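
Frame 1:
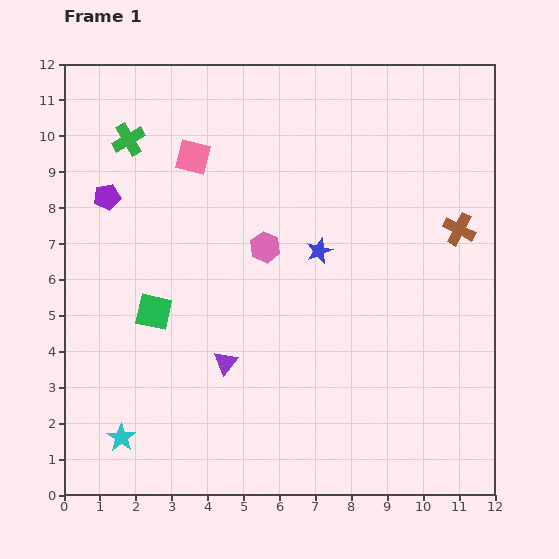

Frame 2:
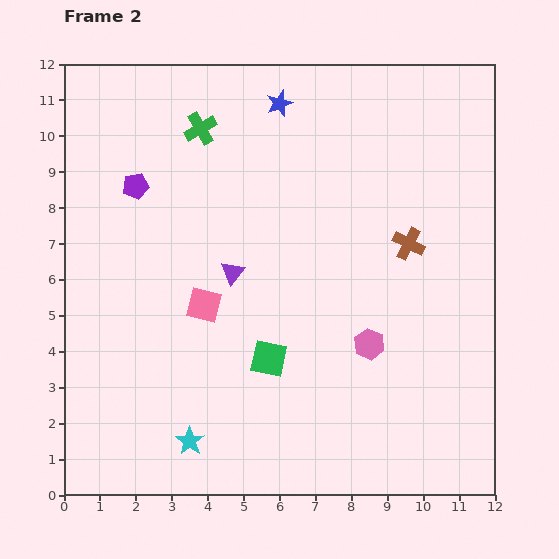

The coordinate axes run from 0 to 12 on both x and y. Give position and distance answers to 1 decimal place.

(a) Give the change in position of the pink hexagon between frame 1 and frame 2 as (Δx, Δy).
(2.9, -2.7)

The pink hexagon was at (5.6, 6.9) in frame 1 and (8.5, 4.2) in frame 2.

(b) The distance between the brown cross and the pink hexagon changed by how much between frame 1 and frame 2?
-2.4

Distance in frame 1: 5.4. Distance in frame 2: 3.0.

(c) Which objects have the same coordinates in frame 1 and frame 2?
none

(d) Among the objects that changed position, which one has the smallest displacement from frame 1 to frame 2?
the purple pentagon

(moved 0.9)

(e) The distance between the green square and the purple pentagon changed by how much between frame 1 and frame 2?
+2.6

Distance in frame 1: 3.5. Distance in frame 2: 6.1.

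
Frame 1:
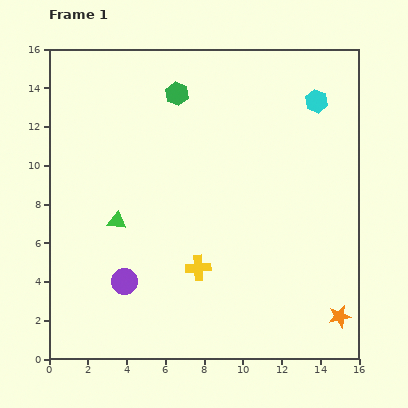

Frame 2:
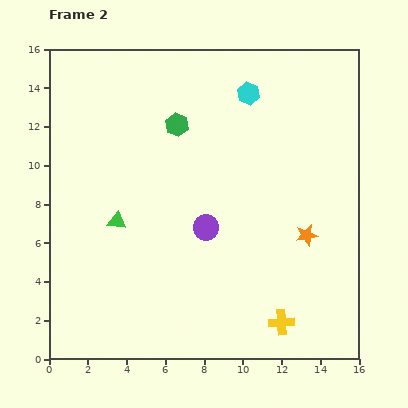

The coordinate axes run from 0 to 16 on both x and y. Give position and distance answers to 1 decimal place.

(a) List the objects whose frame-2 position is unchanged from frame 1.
the green triangle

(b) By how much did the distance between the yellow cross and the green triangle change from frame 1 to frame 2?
+5.2

Distance in frame 1: 4.8. Distance in frame 2: 10.0.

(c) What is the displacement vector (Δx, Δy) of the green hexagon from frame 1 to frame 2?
(0.0, -1.6)

The green hexagon was at (6.6, 13.7) in frame 1 and (6.6, 12.1) in frame 2.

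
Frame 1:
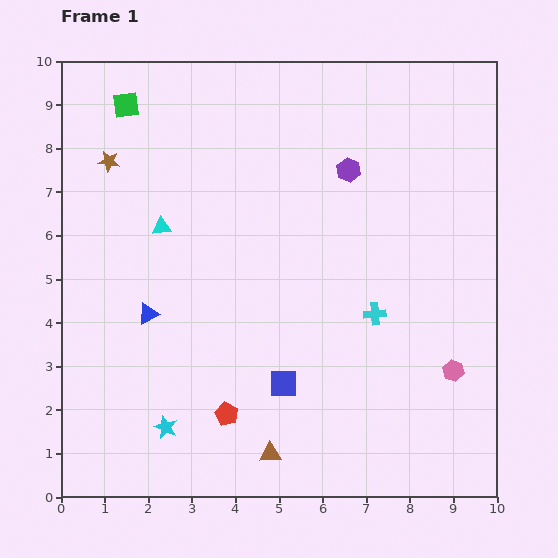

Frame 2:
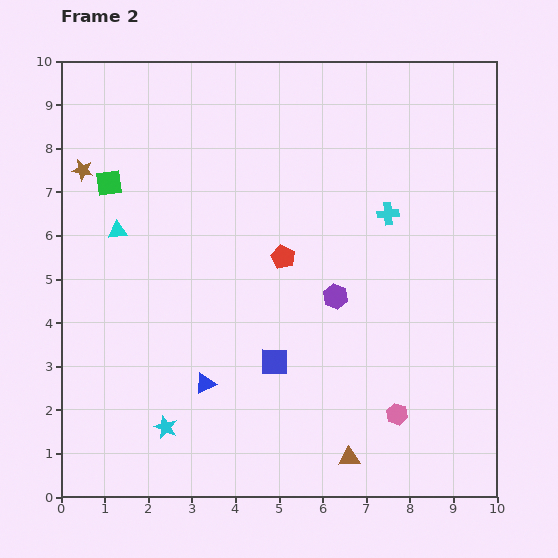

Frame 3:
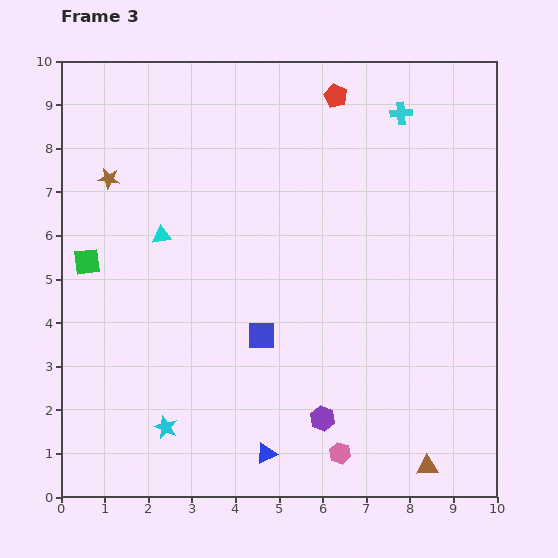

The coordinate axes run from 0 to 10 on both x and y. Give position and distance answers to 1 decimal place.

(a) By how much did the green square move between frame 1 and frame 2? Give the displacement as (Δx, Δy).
(-0.4, -1.8)

The green square was at (1.5, 9.0) in frame 1 and (1.1, 7.2) in frame 2.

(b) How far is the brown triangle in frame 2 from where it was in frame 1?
1.8

The brown triangle moved from (4.8, 1.0) to (6.6, 0.9), a distance of √(1.8² + 0.1²) ≈ 1.8.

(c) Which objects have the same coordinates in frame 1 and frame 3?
the cyan star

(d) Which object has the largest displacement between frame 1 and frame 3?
the red pentagon

(moved 7.7; next 5.7)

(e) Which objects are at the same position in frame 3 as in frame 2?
the cyan star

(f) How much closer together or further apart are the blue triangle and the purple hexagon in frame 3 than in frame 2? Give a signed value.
-2.1

Distance in frame 2: 3.6. Distance in frame 3: 1.5.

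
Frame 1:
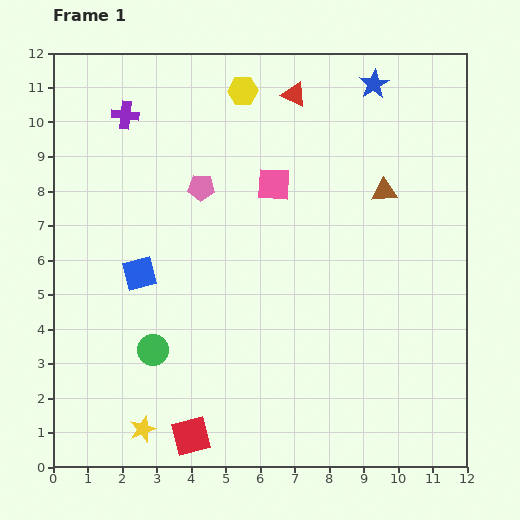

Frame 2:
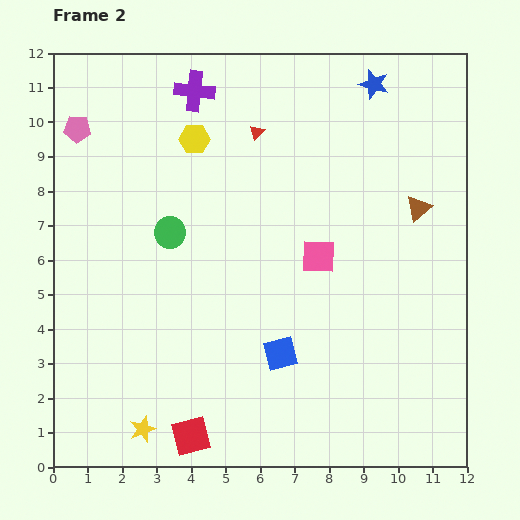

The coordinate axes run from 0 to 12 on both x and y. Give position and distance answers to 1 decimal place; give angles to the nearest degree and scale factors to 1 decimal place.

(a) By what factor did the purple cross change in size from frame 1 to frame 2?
1.5×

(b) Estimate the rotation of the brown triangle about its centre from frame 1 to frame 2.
37° counter-clockwise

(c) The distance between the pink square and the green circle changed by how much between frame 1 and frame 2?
-1.5

Distance in frame 1: 5.9. Distance in frame 2: 4.4.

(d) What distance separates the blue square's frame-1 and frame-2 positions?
4.7

The blue square moved from (2.5, 5.6) to (6.6, 3.3), a distance of √(4.1² + 2.3²) ≈ 4.7.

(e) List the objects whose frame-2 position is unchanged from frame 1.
the red square, the yellow star, the blue star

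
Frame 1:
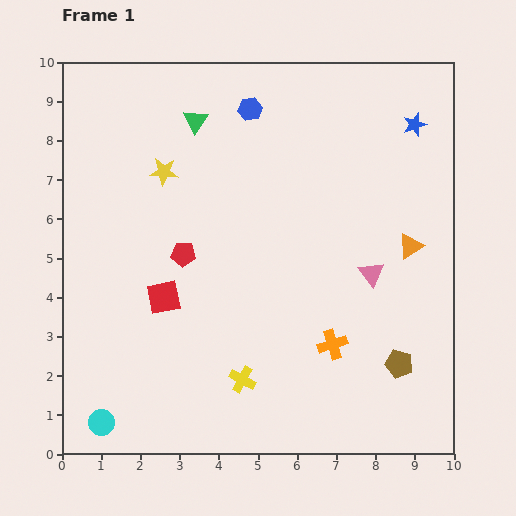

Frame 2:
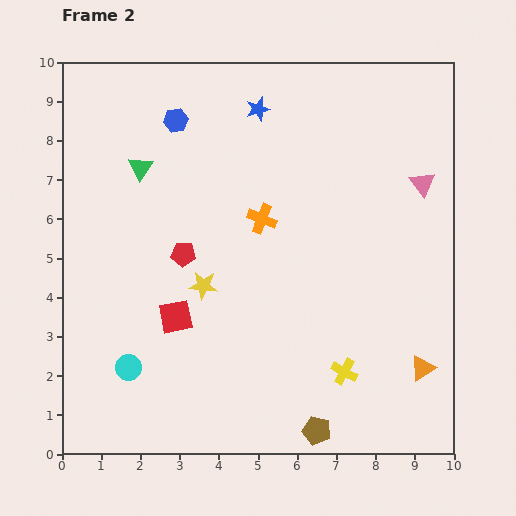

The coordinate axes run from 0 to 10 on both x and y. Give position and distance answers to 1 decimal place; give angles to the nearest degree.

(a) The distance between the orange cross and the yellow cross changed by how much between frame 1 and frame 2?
+1.9

Distance in frame 1: 2.5. Distance in frame 2: 4.4.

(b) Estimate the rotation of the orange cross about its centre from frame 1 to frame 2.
39° clockwise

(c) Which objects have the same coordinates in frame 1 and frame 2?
the red pentagon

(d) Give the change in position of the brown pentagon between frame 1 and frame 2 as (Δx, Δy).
(-2.1, -1.7)

The brown pentagon was at (8.6, 2.3) in frame 1 and (6.5, 0.6) in frame 2.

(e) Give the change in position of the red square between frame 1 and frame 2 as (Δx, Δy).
(0.3, -0.5)

The red square was at (2.6, 4.0) in frame 1 and (2.9, 3.5) in frame 2.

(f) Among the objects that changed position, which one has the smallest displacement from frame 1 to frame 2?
the red square

(moved 0.6)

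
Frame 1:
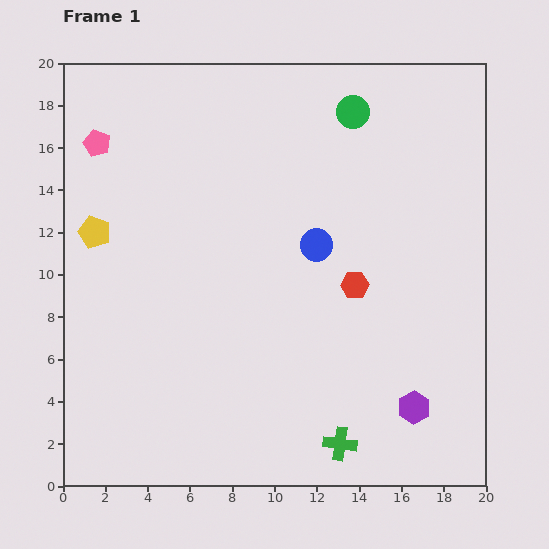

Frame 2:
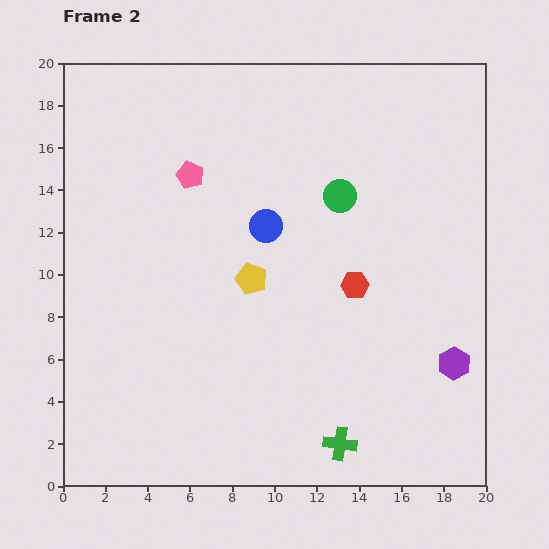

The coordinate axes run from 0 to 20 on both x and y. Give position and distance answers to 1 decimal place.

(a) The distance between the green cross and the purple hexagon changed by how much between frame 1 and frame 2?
+2.7

Distance in frame 1: 3.9. Distance in frame 2: 6.6.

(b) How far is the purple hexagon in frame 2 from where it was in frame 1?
2.8

The purple hexagon moved from (16.6, 3.7) to (18.5, 5.8), a distance of √(1.9² + 2.1²) ≈ 2.8.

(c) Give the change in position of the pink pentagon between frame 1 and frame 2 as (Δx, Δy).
(4.4, -1.5)

The pink pentagon was at (1.6, 16.2) in frame 1 and (6.0, 14.7) in frame 2.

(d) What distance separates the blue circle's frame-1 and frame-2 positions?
2.6

The blue circle moved from (12.0, 11.4) to (9.6, 12.3), a distance of √(2.4² + 0.9²) ≈ 2.6.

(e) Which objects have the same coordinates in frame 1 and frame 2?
the red hexagon, the green cross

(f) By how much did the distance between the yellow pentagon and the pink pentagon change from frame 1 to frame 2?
+1.5

Distance in frame 1: 4.2. Distance in frame 2: 5.7.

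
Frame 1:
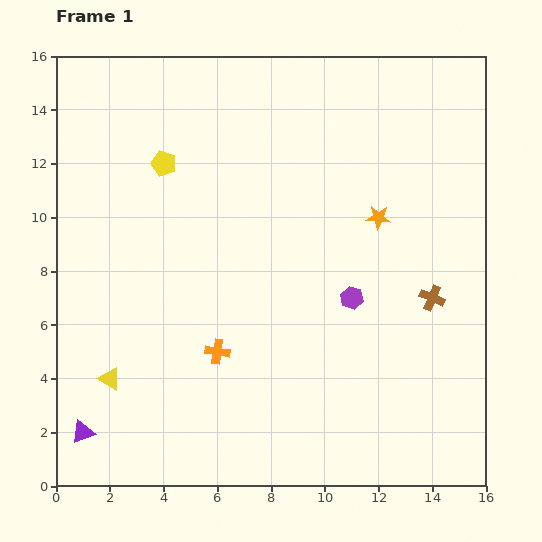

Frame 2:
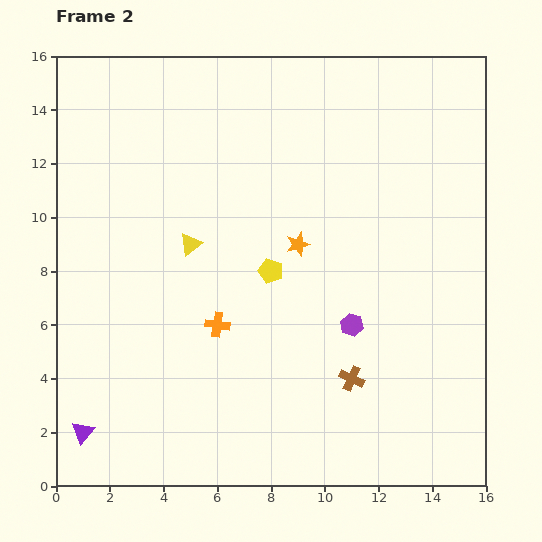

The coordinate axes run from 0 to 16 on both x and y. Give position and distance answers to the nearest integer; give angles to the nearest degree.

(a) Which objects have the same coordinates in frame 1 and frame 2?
the purple triangle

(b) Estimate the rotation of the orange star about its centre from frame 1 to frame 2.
23° counter-clockwise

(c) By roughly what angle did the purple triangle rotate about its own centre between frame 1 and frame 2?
27° counter-clockwise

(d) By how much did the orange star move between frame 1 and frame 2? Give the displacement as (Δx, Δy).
(-3, -1)

The orange star was at (12, 10) in frame 1 and (9, 9) in frame 2.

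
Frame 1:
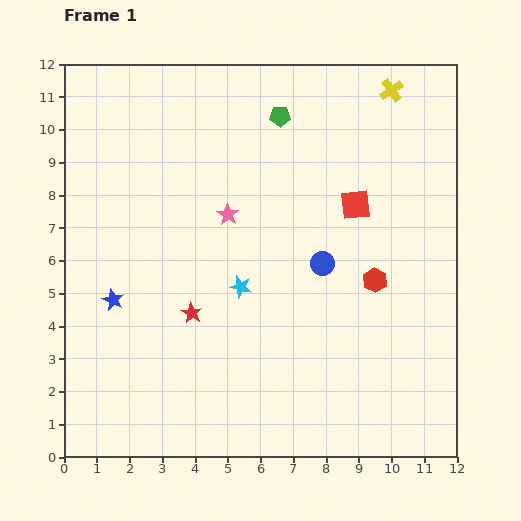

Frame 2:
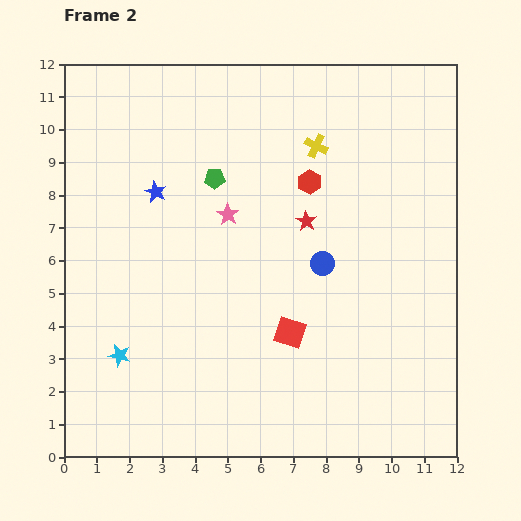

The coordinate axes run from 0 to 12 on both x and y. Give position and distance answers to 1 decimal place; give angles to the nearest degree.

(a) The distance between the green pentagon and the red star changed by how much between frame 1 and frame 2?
-3.5

Distance in frame 1: 6.6. Distance in frame 2: 3.1.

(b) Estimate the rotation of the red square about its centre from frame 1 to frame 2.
24° clockwise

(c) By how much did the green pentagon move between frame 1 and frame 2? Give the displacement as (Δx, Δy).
(-2.0, -1.9)

The green pentagon was at (6.6, 10.4) in frame 1 and (4.6, 8.5) in frame 2.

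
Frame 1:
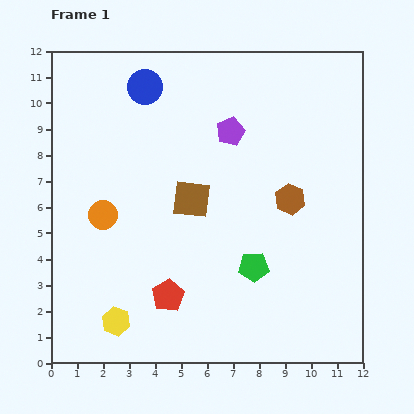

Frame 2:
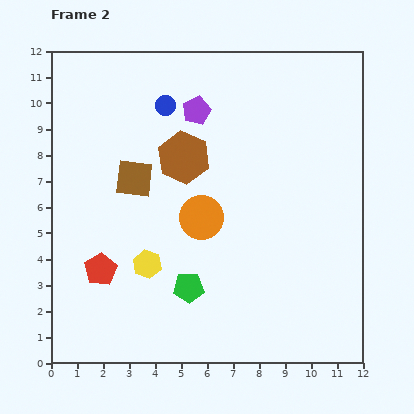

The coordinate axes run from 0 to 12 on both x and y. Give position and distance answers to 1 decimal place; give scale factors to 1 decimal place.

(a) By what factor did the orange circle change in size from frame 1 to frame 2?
1.5×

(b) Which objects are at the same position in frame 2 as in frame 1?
none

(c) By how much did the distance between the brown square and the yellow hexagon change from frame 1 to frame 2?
-2.2

Distance in frame 1: 5.5. Distance in frame 2: 3.3.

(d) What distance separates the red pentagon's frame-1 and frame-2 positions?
2.8

The red pentagon moved from (4.5, 2.6) to (1.9, 3.6), a distance of √(2.6² + 1.0²) ≈ 2.8.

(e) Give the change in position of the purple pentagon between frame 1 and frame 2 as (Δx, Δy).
(-1.3, 0.8)

The purple pentagon was at (6.9, 8.9) in frame 1 and (5.6, 9.7) in frame 2.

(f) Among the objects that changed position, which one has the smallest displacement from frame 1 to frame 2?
the blue circle

(moved 1.1)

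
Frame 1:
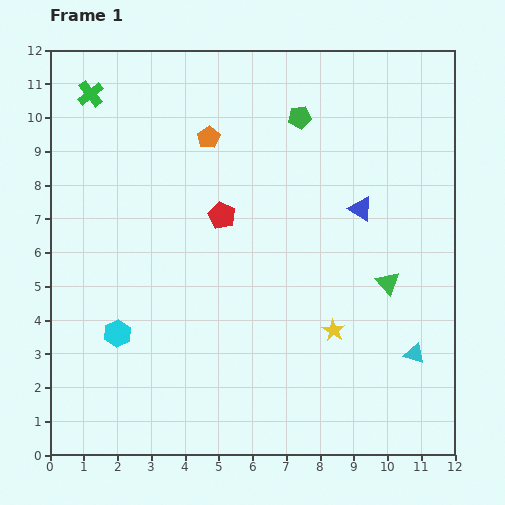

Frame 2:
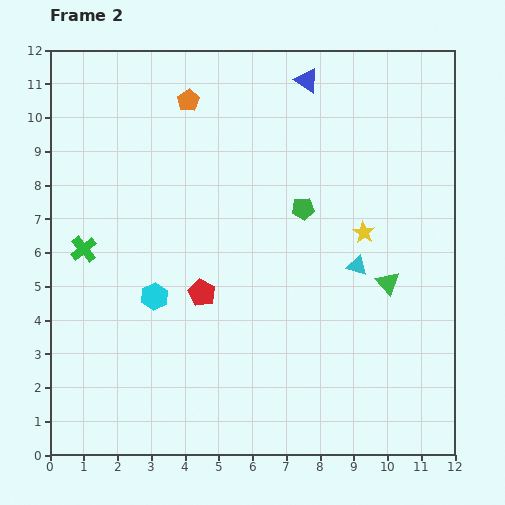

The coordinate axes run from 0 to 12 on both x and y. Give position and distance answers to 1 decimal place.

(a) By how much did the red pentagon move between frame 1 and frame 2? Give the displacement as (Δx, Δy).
(-0.6, -2.3)

The red pentagon was at (5.1, 7.1) in frame 1 and (4.5, 4.8) in frame 2.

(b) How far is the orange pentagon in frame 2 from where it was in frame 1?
1.3

The orange pentagon moved from (4.7, 9.4) to (4.1, 10.5), a distance of √(0.6² + 1.1²) ≈ 1.3.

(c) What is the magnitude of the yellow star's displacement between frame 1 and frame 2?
3.0

The yellow star moved from (8.4, 3.7) to (9.3, 6.6), a distance of √(0.9² + 2.9²) ≈ 3.0.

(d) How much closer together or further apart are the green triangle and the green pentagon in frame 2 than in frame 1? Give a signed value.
-2.2

Distance in frame 1: 5.5. Distance in frame 2: 3.3.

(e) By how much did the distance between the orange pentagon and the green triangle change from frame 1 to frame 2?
+1.2

Distance in frame 1: 6.8. Distance in frame 2: 8.0.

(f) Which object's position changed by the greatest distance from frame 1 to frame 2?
the green cross

(moved 4.6; next 4.1)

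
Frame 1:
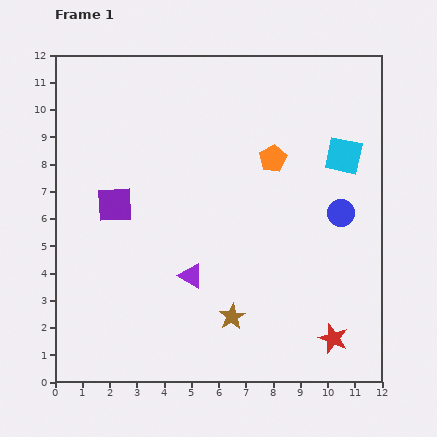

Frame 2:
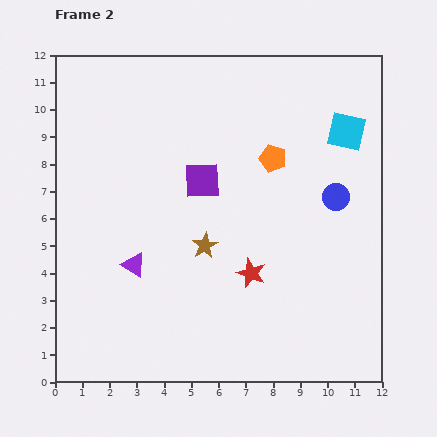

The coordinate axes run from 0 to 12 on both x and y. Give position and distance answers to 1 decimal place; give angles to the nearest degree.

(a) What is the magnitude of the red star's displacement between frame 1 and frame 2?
3.8

The red star moved from (10.2, 1.6) to (7.2, 4.0), a distance of √(3.0² + 2.4²) ≈ 3.8.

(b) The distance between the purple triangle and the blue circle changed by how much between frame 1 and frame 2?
+1.8

Distance in frame 1: 6.0. Distance in frame 2: 7.8.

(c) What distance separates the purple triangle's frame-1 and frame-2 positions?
2.1

The purple triangle moved from (5.0, 3.9) to (2.9, 4.3), a distance of √(2.1² + 0.4²) ≈ 2.1.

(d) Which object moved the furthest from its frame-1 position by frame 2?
the red star

(moved 3.8; next 3.3)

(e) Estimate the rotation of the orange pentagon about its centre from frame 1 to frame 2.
27° counter-clockwise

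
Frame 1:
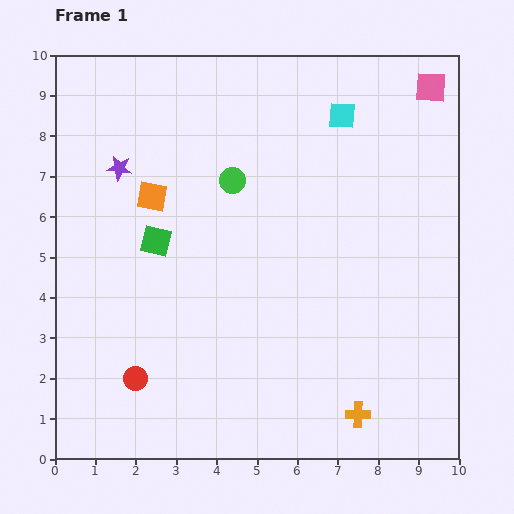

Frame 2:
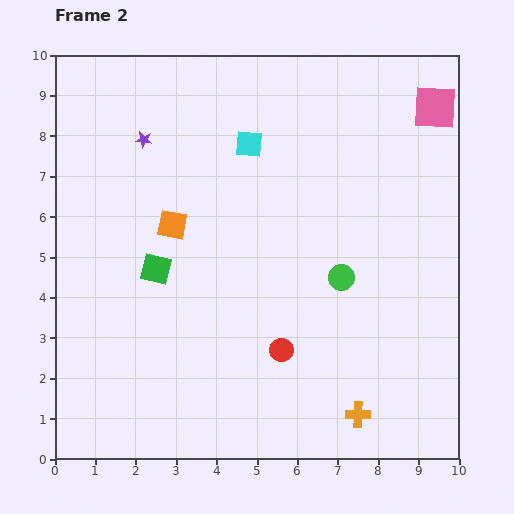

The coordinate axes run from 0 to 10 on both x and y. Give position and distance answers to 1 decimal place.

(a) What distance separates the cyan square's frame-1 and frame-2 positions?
2.4

The cyan square moved from (7.1, 8.5) to (4.8, 7.8), a distance of √(2.3² + 0.7²) ≈ 2.4.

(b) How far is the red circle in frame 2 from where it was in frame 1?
3.7

The red circle moved from (2.0, 2.0) to (5.6, 2.7), a distance of √(3.6² + 0.7²) ≈ 3.7.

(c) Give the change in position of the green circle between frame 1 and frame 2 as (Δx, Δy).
(2.7, -2.4)

The green circle was at (4.4, 6.9) in frame 1 and (7.1, 4.5) in frame 2.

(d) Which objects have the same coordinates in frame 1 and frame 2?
the orange cross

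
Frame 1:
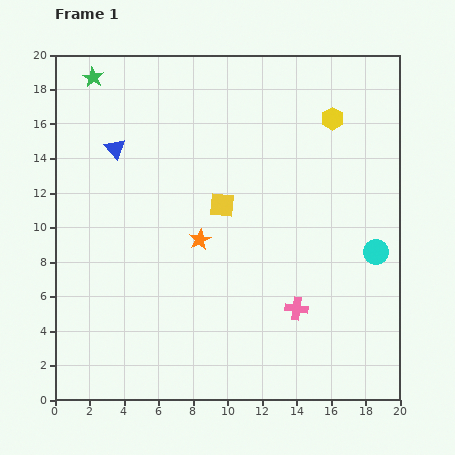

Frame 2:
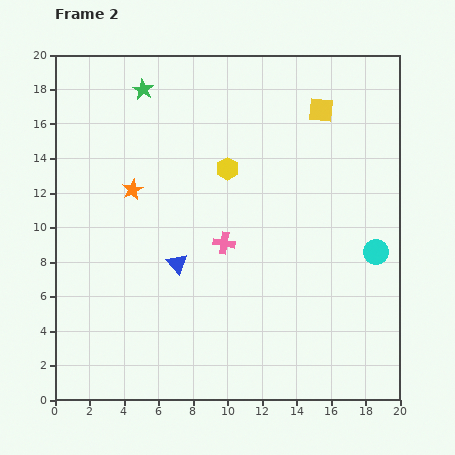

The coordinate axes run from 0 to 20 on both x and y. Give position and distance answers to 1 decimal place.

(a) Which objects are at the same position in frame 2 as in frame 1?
the cyan circle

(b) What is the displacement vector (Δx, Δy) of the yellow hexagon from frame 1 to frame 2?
(-6.1, -2.9)

The yellow hexagon was at (16.1, 16.3) in frame 1 and (10.0, 13.4) in frame 2.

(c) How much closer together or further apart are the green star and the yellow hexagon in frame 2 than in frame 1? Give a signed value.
-7.4

Distance in frame 1: 14.1. Distance in frame 2: 6.7.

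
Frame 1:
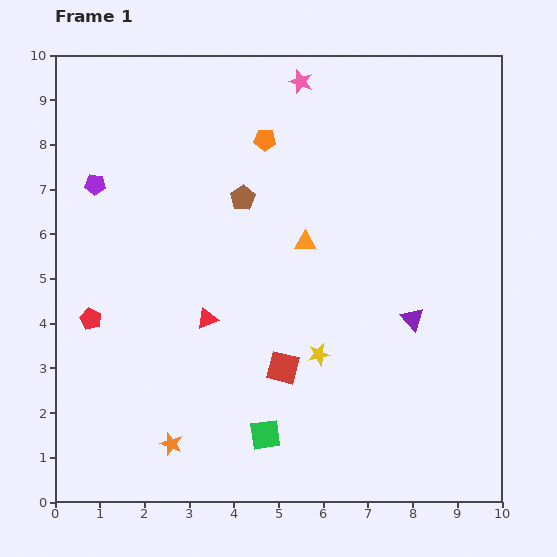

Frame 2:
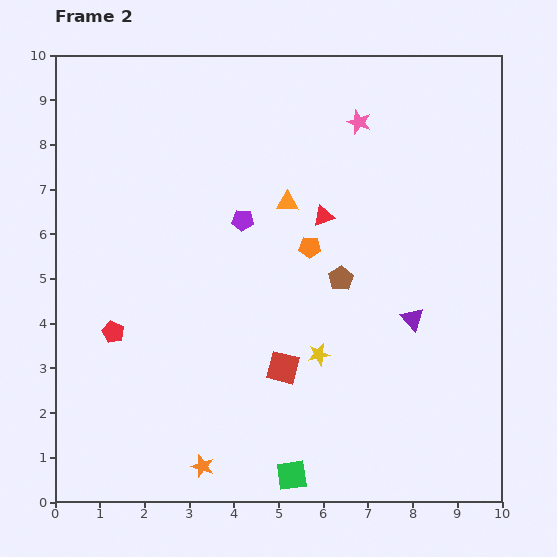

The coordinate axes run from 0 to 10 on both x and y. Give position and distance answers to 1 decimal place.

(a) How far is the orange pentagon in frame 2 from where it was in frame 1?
2.6

The orange pentagon moved from (4.7, 8.1) to (5.7, 5.7), a distance of √(1.0² + 2.4²) ≈ 2.6.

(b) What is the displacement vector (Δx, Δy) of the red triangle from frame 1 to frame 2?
(2.6, 2.3)

The red triangle was at (3.4, 4.1) in frame 1 and (6.0, 6.4) in frame 2.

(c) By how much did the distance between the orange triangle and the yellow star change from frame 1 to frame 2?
+1.0

Distance in frame 1: 2.5. Distance in frame 2: 3.5.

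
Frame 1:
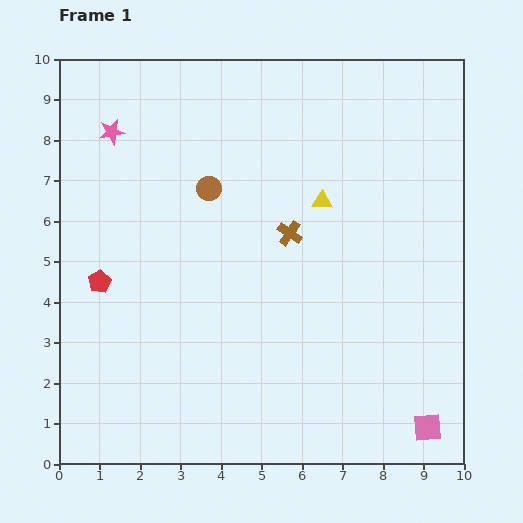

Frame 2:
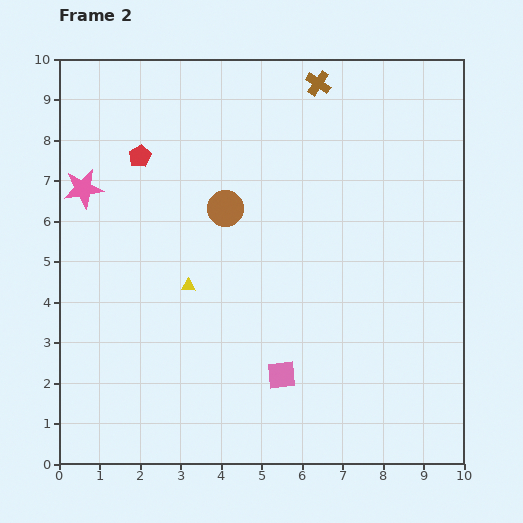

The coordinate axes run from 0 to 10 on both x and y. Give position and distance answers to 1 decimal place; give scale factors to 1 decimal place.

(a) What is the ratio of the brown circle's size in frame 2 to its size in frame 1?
1.5×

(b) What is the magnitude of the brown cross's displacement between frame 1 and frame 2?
3.8

The brown cross moved from (5.7, 5.7) to (6.4, 9.4), a distance of √(0.7² + 3.7²) ≈ 3.8.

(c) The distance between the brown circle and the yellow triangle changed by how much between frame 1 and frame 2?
-0.7

Distance in frame 1: 2.8. Distance in frame 2: 2.1.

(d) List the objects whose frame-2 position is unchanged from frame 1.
none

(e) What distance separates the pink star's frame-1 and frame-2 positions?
1.6

The pink star moved from (1.3, 8.2) to (0.6, 6.8), a distance of √(0.7² + 1.4²) ≈ 1.6.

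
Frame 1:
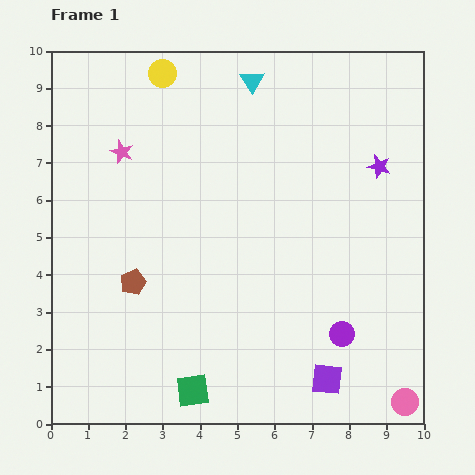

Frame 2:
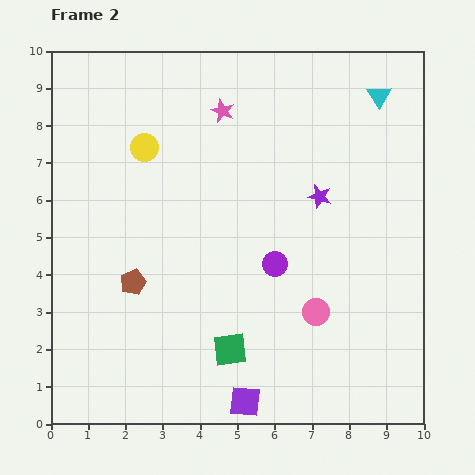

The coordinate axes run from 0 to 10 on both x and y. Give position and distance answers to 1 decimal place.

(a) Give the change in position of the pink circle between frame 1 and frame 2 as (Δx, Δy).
(-2.4, 2.4)

The pink circle was at (9.5, 0.6) in frame 1 and (7.1, 3.0) in frame 2.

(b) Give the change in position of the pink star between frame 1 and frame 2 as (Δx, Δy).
(2.7, 1.1)

The pink star was at (1.9, 7.3) in frame 1 and (4.6, 8.4) in frame 2.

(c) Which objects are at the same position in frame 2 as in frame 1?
the brown pentagon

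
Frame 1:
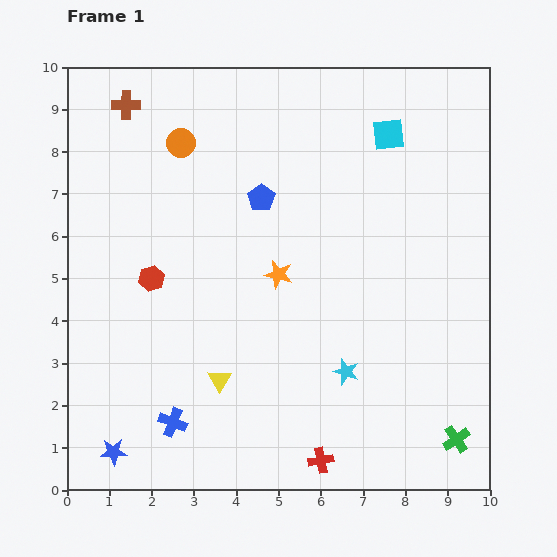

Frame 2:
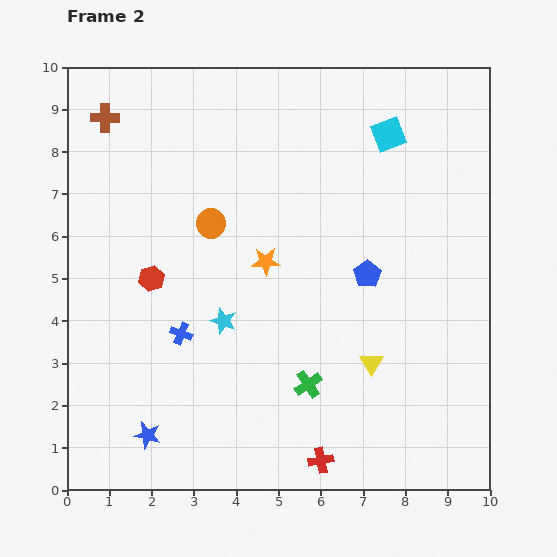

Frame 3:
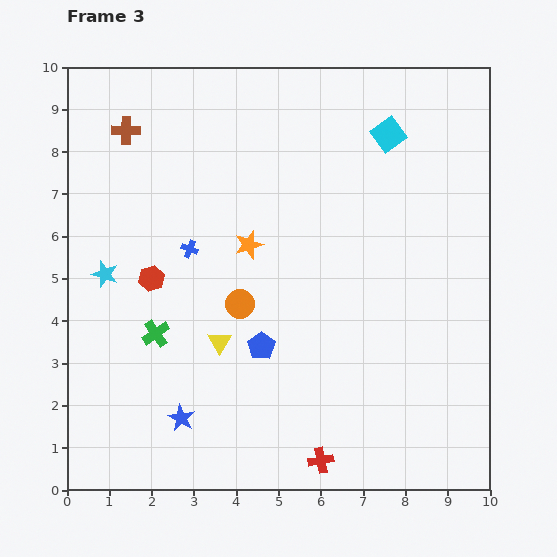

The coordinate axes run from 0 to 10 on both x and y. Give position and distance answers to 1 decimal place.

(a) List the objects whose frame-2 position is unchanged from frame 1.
the red cross, the red hexagon, the cyan square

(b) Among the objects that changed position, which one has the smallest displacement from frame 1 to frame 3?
the brown cross

(moved 0.6)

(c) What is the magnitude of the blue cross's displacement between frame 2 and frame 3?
2.0

The blue cross moved from (2.7, 3.7) to (2.9, 5.7), a distance of √(0.2² + 2.0²) ≈ 2.0.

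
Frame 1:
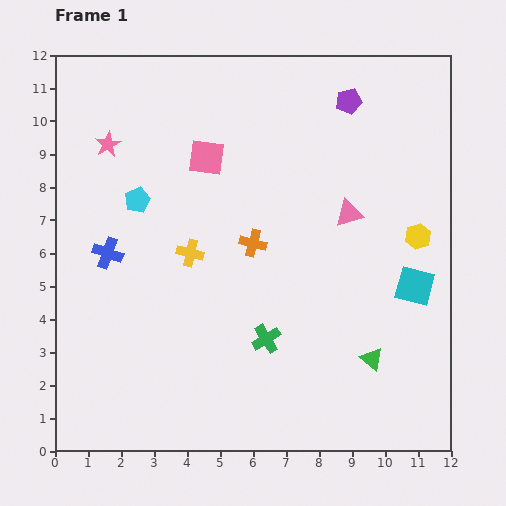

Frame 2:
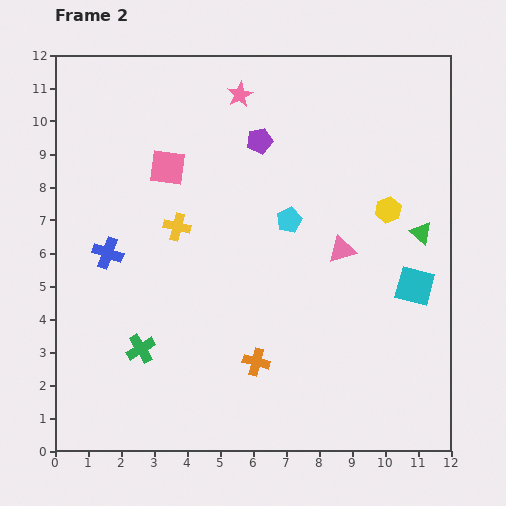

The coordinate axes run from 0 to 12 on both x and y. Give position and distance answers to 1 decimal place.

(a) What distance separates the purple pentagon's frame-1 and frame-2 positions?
3.0

The purple pentagon moved from (8.9, 10.6) to (6.2, 9.4), a distance of √(2.7² + 1.2²) ≈ 3.0.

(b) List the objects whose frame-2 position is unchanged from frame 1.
the blue cross, the cyan square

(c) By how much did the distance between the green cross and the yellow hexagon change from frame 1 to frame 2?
+3.1

Distance in frame 1: 5.5. Distance in frame 2: 8.6.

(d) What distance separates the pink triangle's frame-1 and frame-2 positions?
1.1

The pink triangle moved from (8.9, 7.2) to (8.7, 6.1), a distance of √(0.2² + 1.1²) ≈ 1.1.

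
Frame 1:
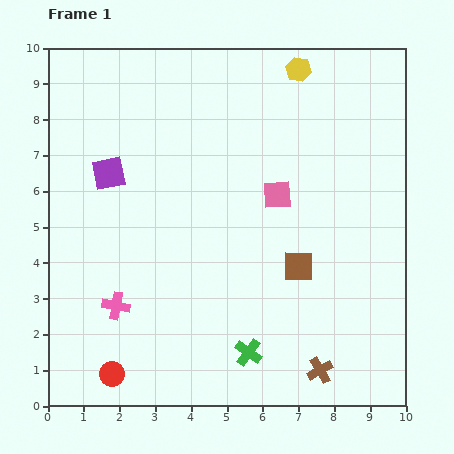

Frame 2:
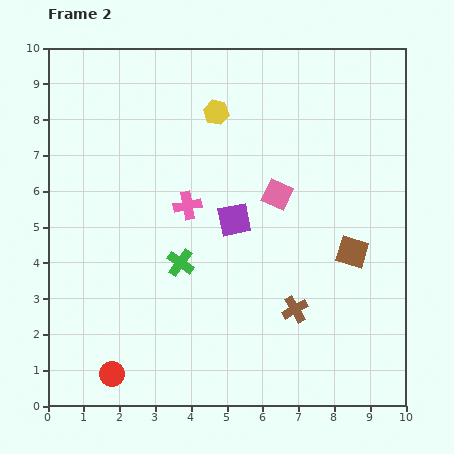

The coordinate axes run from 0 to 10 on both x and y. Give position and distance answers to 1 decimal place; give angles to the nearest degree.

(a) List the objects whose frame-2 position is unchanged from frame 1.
the red circle, the pink square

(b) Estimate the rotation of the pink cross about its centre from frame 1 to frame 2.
21° counter-clockwise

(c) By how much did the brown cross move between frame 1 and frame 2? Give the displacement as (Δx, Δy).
(-0.7, 1.7)

The brown cross was at (7.6, 1.0) in frame 1 and (6.9, 2.7) in frame 2.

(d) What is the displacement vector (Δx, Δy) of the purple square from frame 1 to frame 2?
(3.5, -1.3)

The purple square was at (1.7, 6.5) in frame 1 and (5.2, 5.2) in frame 2.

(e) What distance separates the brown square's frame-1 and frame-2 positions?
1.6

The brown square moved from (7.0, 3.9) to (8.5, 4.3), a distance of √(1.5² + 0.4²) ≈ 1.6.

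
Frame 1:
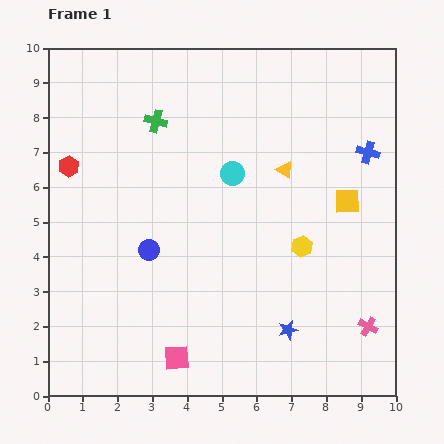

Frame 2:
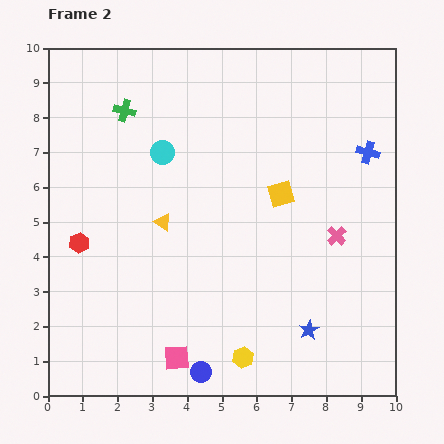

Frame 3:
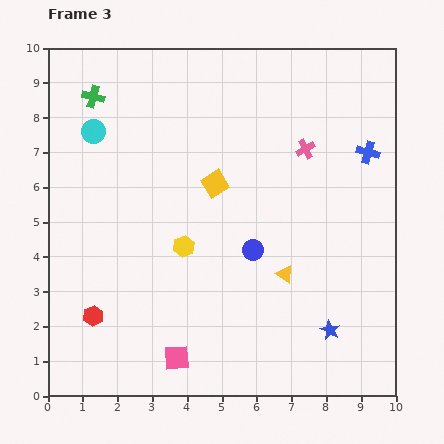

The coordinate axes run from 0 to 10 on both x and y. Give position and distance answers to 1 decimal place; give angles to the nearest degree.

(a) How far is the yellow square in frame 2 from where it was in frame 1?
1.9

The yellow square moved from (8.6, 5.6) to (6.7, 5.8), a distance of √(1.9² + 0.2²) ≈ 1.9.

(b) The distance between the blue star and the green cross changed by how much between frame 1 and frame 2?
+1.1

Distance in frame 1: 7.1. Distance in frame 2: 8.2.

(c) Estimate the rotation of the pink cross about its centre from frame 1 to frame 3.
32° clockwise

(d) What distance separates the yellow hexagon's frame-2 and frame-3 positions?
3.6

The yellow hexagon moved from (5.6, 1.1) to (3.9, 4.3), a distance of √(1.7² + 3.2²) ≈ 3.6.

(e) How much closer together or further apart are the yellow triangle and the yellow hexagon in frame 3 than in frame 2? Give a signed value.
-1.5

Distance in frame 2: 4.5. Distance in frame 3: 3.0.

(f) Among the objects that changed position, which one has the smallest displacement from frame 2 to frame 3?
the blue star

(moved 0.6)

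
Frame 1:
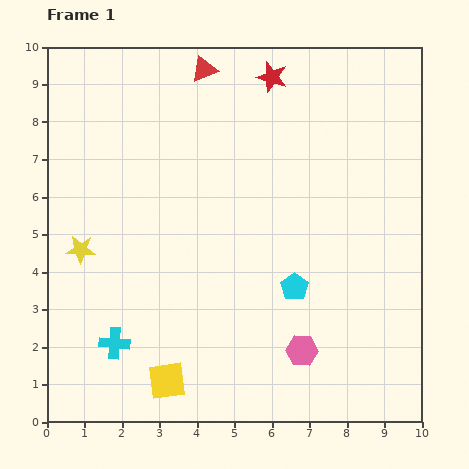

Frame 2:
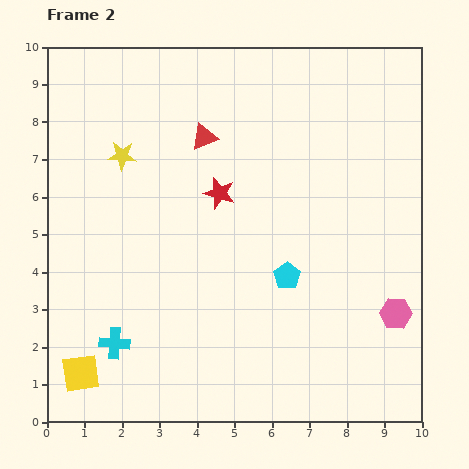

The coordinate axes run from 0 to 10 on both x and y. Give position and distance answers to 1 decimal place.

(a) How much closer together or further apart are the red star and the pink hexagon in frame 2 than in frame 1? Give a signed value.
-1.6

Distance in frame 1: 7.3. Distance in frame 2: 5.7.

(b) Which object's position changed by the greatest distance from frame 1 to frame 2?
the red star

(moved 3.4; next 2.7)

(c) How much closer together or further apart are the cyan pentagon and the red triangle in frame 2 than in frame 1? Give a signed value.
-2.0

Distance in frame 1: 6.3. Distance in frame 2: 4.3.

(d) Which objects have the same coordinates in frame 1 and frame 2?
the cyan cross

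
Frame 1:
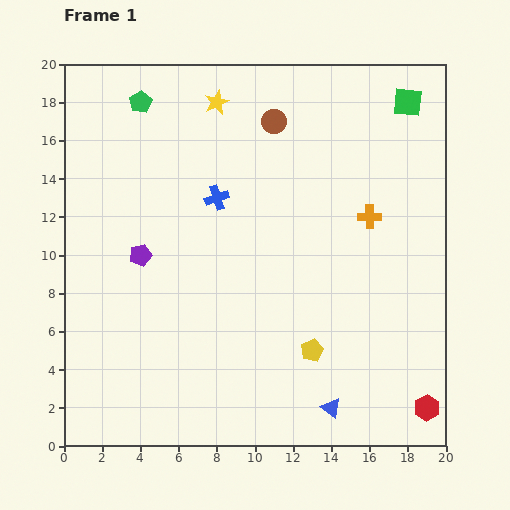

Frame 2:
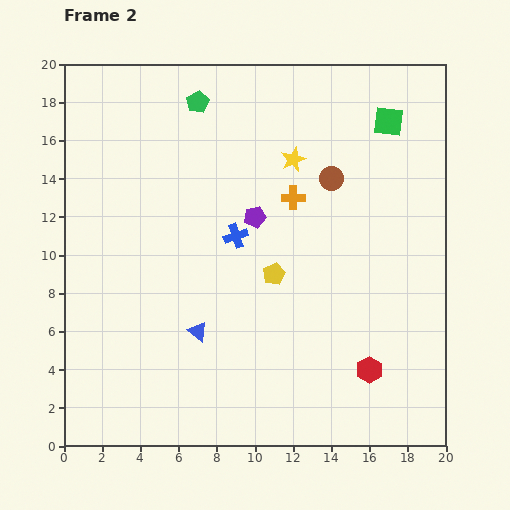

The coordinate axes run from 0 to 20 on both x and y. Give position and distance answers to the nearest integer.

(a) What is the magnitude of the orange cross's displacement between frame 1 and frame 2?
4

The orange cross moved from (16, 12) to (12, 13), a distance of √(4² + 1²) ≈ 4.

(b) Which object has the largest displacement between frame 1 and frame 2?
the blue triangle

(moved 8; next 6)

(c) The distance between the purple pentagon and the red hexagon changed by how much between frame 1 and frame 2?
-7

Distance in frame 1: 17. Distance in frame 2: 10.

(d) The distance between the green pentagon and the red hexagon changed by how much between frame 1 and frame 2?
-5

Distance in frame 1: 22. Distance in frame 2: 17.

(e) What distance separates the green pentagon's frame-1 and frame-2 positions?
3

The green pentagon moved from (4, 18) to (7, 18), a distance of √(3² + 0²) ≈ 3.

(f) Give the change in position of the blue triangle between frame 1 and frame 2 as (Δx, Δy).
(-7, 4)

The blue triangle was at (14, 2) in frame 1 and (7, 6) in frame 2.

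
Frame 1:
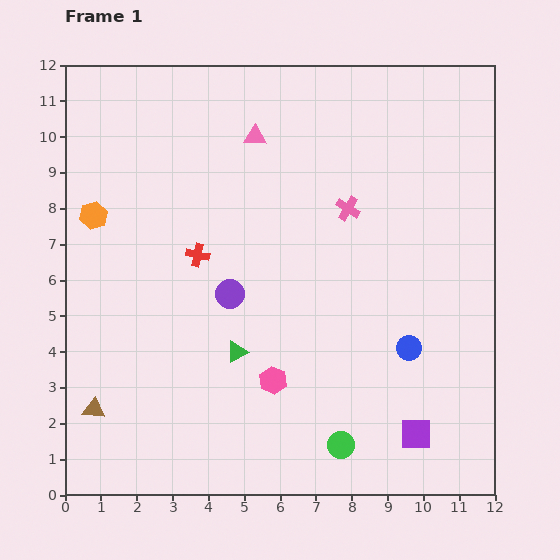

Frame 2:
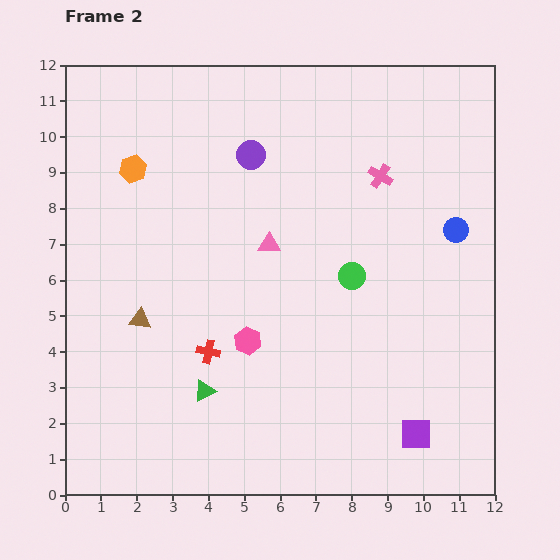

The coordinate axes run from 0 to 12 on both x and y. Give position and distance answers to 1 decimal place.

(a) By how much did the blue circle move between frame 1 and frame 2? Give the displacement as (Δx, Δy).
(1.3, 3.3)

The blue circle was at (9.6, 4.1) in frame 1 and (10.9, 7.4) in frame 2.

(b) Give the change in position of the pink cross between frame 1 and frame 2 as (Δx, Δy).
(0.9, 0.9)

The pink cross was at (7.9, 8.0) in frame 1 and (8.8, 8.9) in frame 2.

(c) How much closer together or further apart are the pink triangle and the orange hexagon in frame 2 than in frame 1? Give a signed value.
-0.7

Distance in frame 1: 5.0. Distance in frame 2: 4.3.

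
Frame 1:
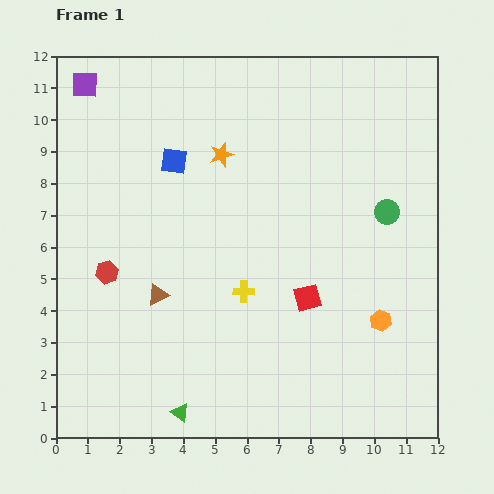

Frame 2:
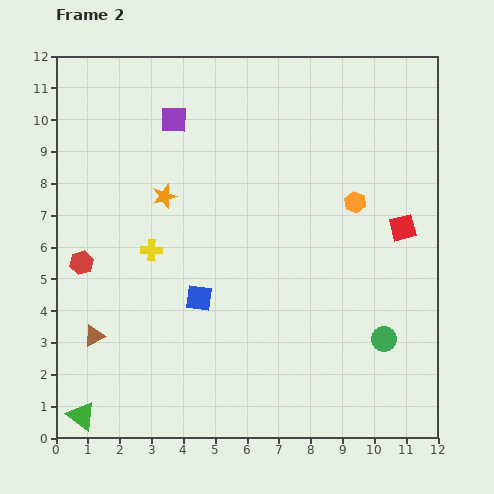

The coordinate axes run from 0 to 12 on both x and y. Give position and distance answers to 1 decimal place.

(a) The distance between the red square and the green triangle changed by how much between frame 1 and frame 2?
+6.3

Distance in frame 1: 5.4. Distance in frame 2: 11.7.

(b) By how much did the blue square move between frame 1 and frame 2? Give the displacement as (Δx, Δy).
(0.8, -4.3)

The blue square was at (3.7, 8.7) in frame 1 and (4.5, 4.4) in frame 2.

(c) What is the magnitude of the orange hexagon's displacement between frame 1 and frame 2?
3.8

The orange hexagon moved from (10.2, 3.7) to (9.4, 7.4), a distance of √(0.8² + 3.7²) ≈ 3.8.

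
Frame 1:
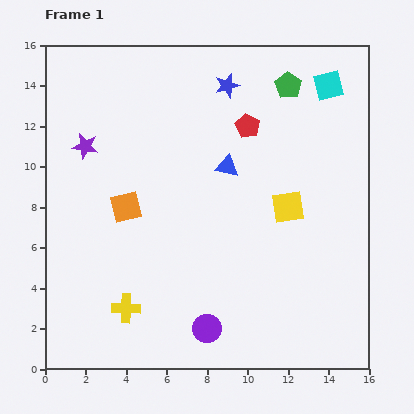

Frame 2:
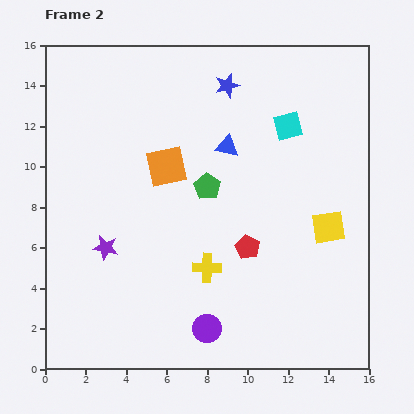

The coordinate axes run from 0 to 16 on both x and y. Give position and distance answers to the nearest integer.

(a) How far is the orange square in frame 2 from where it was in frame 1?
3

The orange square moved from (4, 8) to (6, 10), a distance of √(2² + 2²) ≈ 3.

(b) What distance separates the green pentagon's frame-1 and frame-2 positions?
6

The green pentagon moved from (12, 14) to (8, 9), a distance of √(4² + 5²) ≈ 6.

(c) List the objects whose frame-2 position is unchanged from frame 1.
the blue star, the purple circle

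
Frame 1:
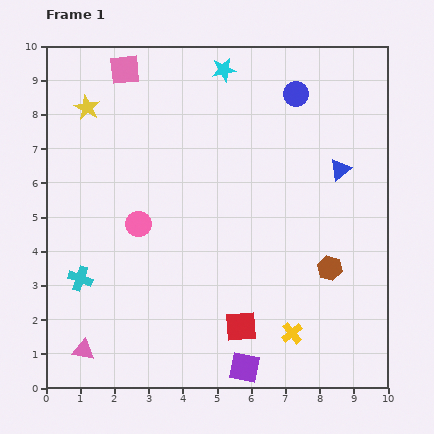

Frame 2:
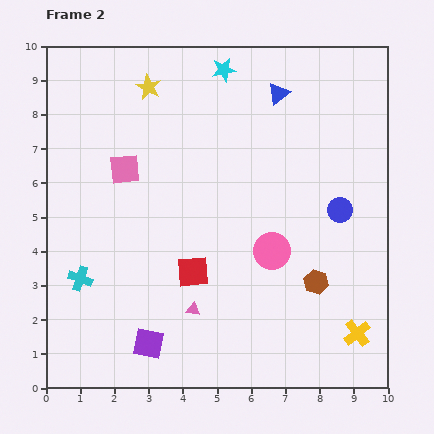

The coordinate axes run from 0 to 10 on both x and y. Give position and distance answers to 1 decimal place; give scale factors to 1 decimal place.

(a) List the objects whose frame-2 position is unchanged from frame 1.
the cyan star, the cyan cross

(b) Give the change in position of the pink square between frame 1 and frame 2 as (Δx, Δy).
(0.0, -2.9)

The pink square was at (2.3, 9.3) in frame 1 and (2.3, 6.4) in frame 2.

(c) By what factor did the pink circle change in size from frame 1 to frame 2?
1.5×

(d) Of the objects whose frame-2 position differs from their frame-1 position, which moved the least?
the brown hexagon

(moved 0.6)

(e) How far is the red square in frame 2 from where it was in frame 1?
2.1

The red square moved from (5.7, 1.8) to (4.3, 3.4), a distance of √(1.4² + 1.6²) ≈ 2.1.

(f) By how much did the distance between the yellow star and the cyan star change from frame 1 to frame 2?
-1.8

Distance in frame 1: 4.1. Distance in frame 2: 2.3.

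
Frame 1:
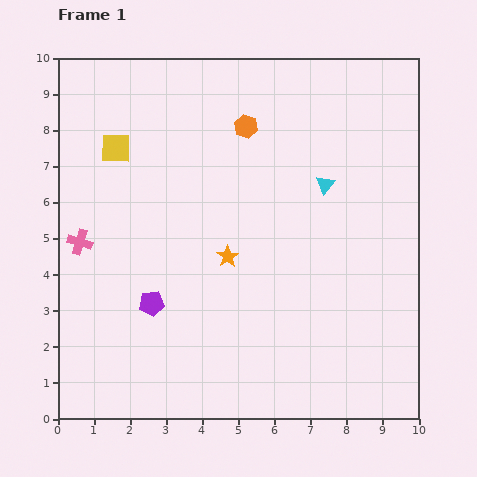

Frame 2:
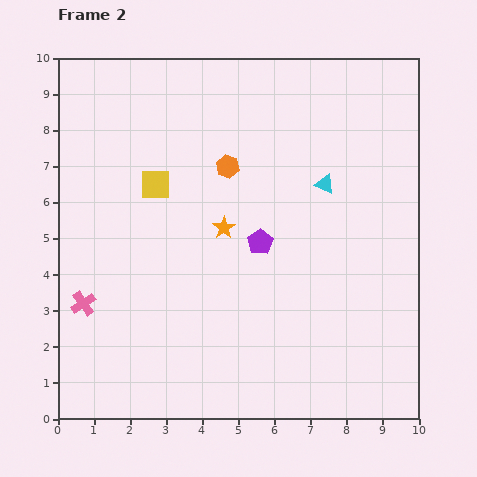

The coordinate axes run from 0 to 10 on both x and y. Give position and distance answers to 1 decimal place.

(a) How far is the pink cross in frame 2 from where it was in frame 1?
1.7

The pink cross moved from (0.6, 4.9) to (0.7, 3.2), a distance of √(0.1² + 1.7²) ≈ 1.7.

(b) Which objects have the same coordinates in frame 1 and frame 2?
the cyan triangle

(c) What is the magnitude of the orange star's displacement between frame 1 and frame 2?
0.8

The orange star moved from (4.7, 4.5) to (4.6, 5.3), a distance of √(0.1² + 0.8²) ≈ 0.8.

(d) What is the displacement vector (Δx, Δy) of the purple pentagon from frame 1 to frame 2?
(3.0, 1.7)

The purple pentagon was at (2.6, 3.2) in frame 1 and (5.6, 4.9) in frame 2.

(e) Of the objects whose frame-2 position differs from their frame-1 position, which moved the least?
the orange star

(moved 0.8)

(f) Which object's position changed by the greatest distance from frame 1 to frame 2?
the purple pentagon

(moved 3.4; next 1.7)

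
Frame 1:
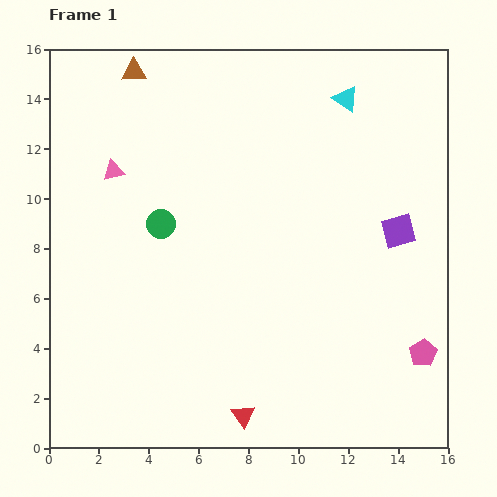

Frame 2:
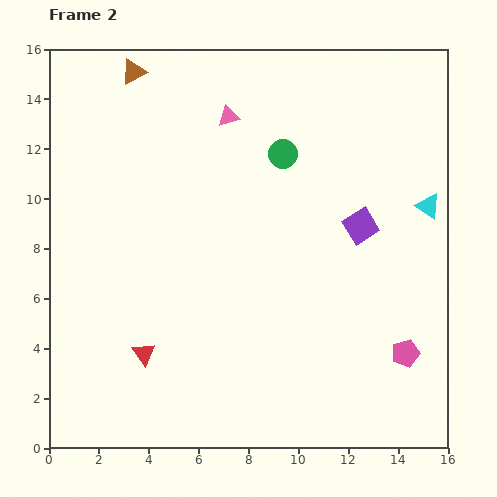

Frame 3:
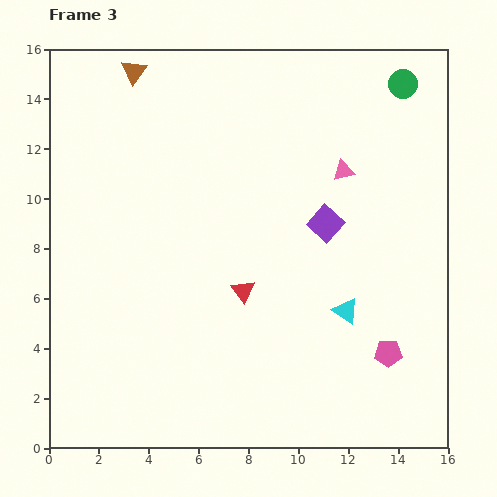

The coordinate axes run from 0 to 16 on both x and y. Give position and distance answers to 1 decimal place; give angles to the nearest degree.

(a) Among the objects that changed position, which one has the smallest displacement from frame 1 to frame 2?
the pink pentagon

(moved 0.7)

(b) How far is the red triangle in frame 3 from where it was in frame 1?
5.0

The red triangle moved from (7.8, 1.3) to (7.8, 6.3), a distance of √(0.0² + 5.0²) ≈ 5.0.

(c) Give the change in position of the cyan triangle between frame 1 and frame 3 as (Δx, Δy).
(0.0, -8.5)

The cyan triangle was at (11.9, 14.0) in frame 1 and (11.9, 5.5) in frame 3.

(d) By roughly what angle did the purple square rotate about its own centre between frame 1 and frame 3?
33° counter-clockwise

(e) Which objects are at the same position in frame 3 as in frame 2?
the brown triangle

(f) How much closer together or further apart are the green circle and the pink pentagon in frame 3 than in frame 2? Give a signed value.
+1.4

Distance in frame 2: 9.4. Distance in frame 3: 10.8.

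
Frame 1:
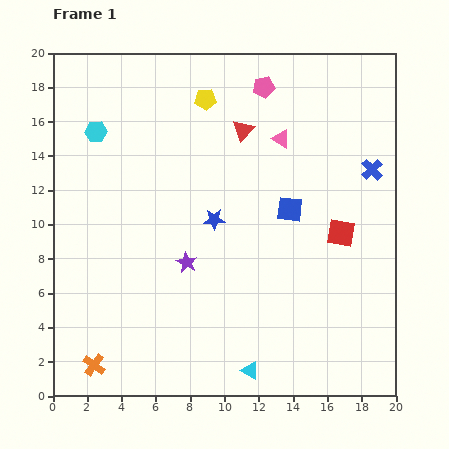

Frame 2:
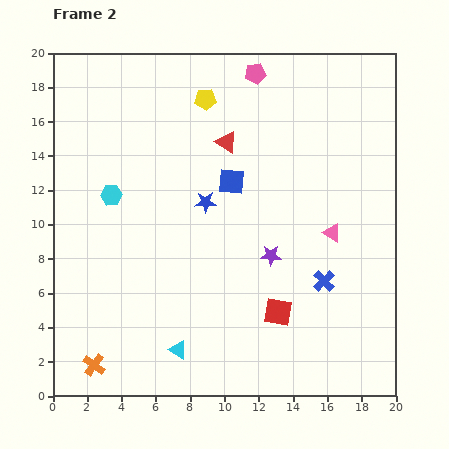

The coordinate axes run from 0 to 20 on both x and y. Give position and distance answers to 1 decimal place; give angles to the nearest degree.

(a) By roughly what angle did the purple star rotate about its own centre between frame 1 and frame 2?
27° counter-clockwise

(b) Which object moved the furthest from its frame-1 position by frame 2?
the blue cross

(moved 7.1; next 6.3)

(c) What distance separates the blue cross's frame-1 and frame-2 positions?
7.1

The blue cross moved from (18.6, 13.2) to (15.8, 6.7), a distance of √(2.8² + 6.5²) ≈ 7.1.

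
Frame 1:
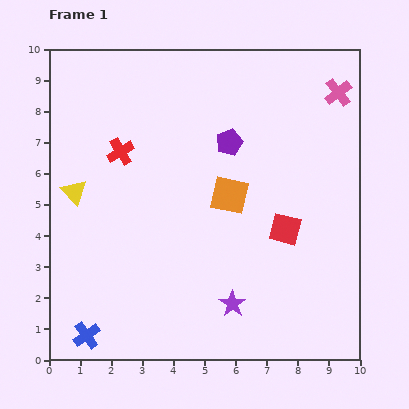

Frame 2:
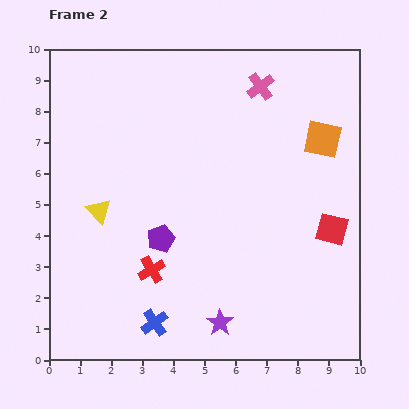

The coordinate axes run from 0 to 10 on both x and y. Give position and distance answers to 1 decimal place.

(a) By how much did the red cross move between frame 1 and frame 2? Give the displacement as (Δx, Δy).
(1.0, -3.8)

The red cross was at (2.3, 6.7) in frame 1 and (3.3, 2.9) in frame 2.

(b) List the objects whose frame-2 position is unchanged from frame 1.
none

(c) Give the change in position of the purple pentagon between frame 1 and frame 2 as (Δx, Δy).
(-2.2, -3.1)

The purple pentagon was at (5.8, 7.0) in frame 1 and (3.6, 3.9) in frame 2.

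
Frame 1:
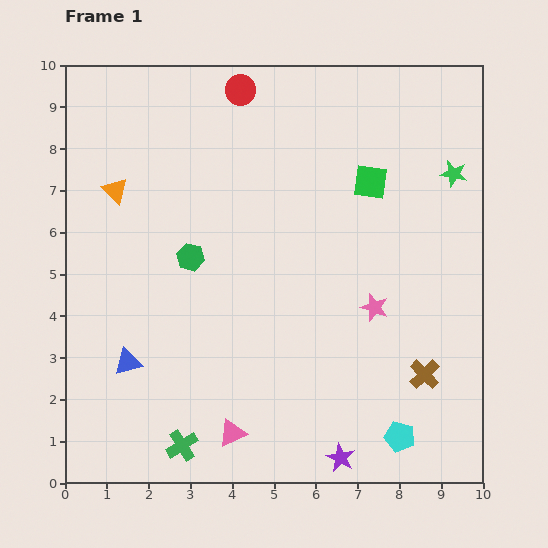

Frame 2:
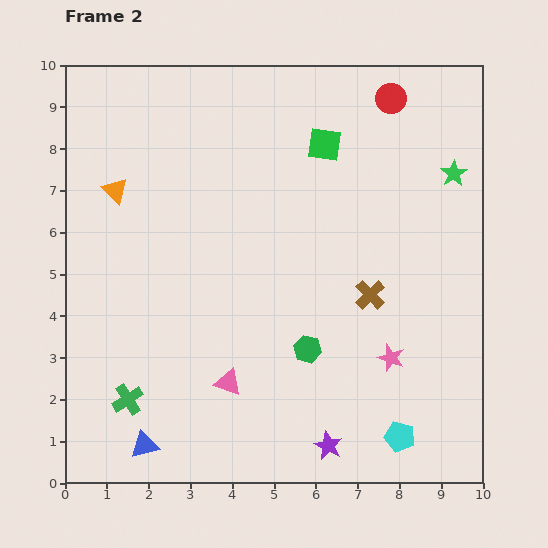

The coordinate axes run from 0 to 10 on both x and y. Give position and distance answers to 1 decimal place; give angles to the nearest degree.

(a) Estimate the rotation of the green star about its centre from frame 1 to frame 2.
26° clockwise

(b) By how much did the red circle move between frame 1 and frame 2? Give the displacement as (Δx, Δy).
(3.6, -0.2)

The red circle was at (4.2, 9.4) in frame 1 and (7.8, 9.2) in frame 2.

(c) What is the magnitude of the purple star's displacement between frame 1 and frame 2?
0.4

The purple star moved from (6.6, 0.6) to (6.3, 0.9), a distance of √(0.3² + 0.3²) ≈ 0.4.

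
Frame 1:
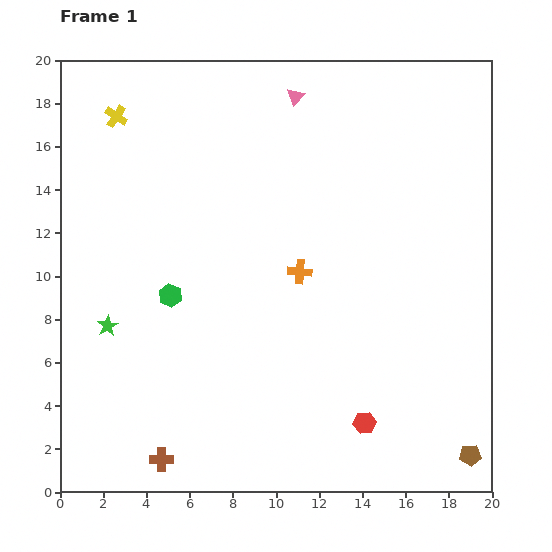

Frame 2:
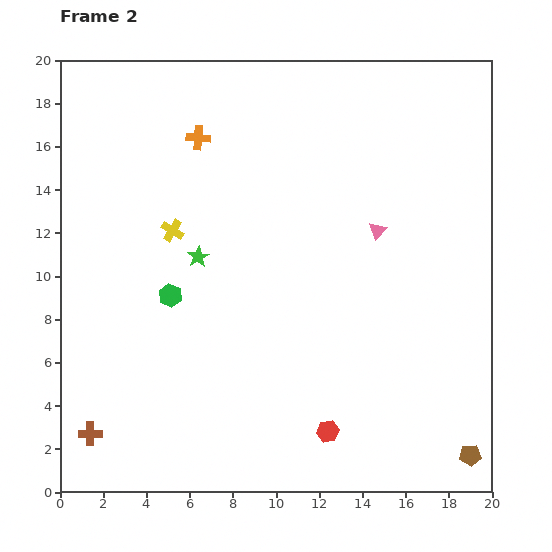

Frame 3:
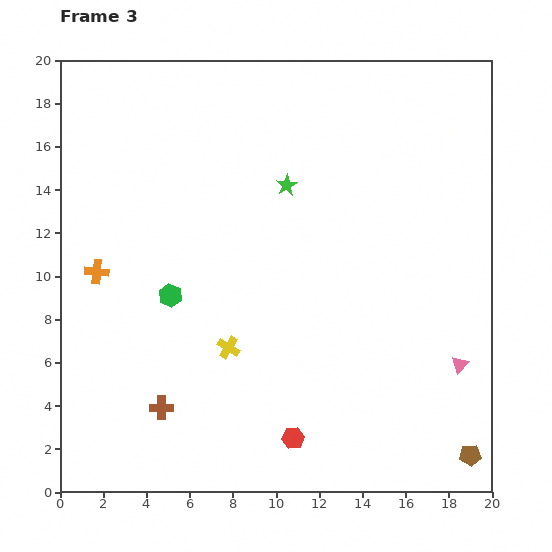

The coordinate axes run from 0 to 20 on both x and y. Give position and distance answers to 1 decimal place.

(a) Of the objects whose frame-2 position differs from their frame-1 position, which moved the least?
the red hexagon

(moved 1.7)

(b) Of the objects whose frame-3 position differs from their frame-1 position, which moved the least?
the brown cross

(moved 2.4)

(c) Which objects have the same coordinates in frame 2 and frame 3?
the green hexagon, the brown pentagon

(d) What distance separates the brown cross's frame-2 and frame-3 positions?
3.5

The brown cross moved from (1.4, 2.7) to (4.7, 3.9), a distance of √(3.3² + 1.2²) ≈ 3.5.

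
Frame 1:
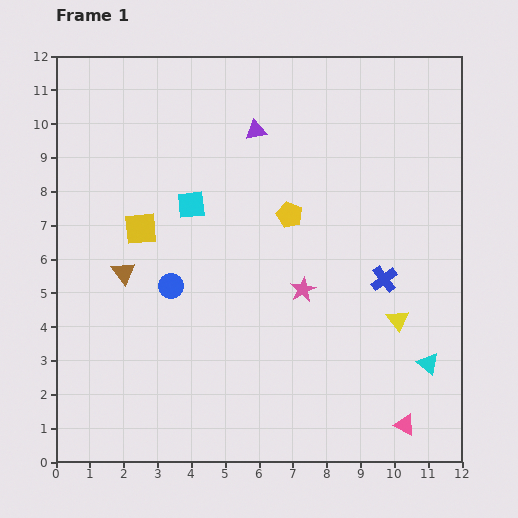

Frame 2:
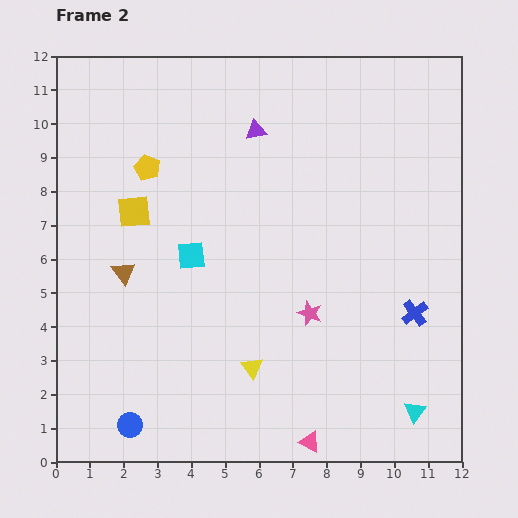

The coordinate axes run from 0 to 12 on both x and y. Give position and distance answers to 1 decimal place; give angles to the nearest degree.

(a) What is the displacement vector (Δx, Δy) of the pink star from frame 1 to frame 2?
(0.2, -0.7)

The pink star was at (7.3, 5.1) in frame 1 and (7.5, 4.4) in frame 2.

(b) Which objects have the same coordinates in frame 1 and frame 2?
the purple triangle, the brown triangle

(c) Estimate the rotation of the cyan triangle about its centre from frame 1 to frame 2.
28° clockwise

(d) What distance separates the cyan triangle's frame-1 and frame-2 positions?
1.5

The cyan triangle moved from (11.0, 2.9) to (10.6, 1.5), a distance of √(0.4² + 1.4²) ≈ 1.5.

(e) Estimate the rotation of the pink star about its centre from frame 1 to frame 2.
24° counter-clockwise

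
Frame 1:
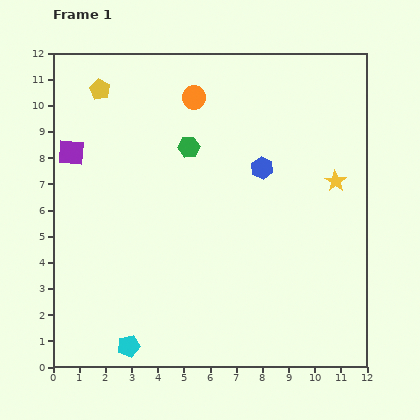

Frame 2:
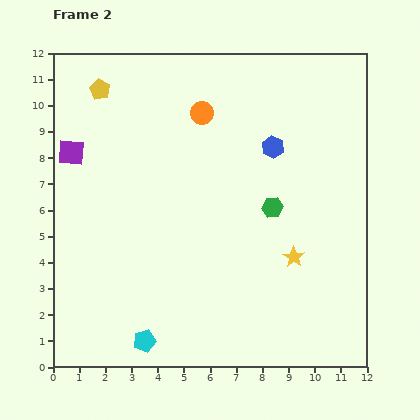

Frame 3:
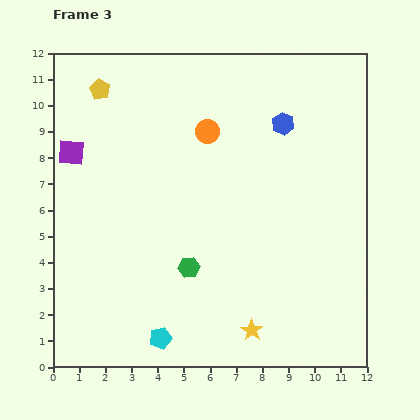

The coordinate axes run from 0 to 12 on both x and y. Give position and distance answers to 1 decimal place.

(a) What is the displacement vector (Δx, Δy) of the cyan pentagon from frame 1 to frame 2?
(0.6, 0.2)

The cyan pentagon was at (2.9, 0.8) in frame 1 and (3.5, 1.0) in frame 2.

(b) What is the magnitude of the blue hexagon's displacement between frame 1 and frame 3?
1.9

The blue hexagon moved from (8.0, 7.6) to (8.8, 9.3), a distance of √(0.8² + 1.7²) ≈ 1.9.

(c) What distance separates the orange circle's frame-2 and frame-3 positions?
0.7

The orange circle moved from (5.7, 9.7) to (5.9, 9.0), a distance of √(0.2² + 0.7²) ≈ 0.7.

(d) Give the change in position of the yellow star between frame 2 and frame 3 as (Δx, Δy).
(-1.6, -2.8)

The yellow star was at (9.2, 4.2) in frame 2 and (7.6, 1.4) in frame 3.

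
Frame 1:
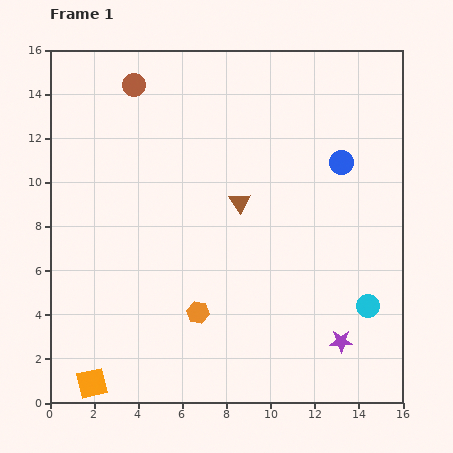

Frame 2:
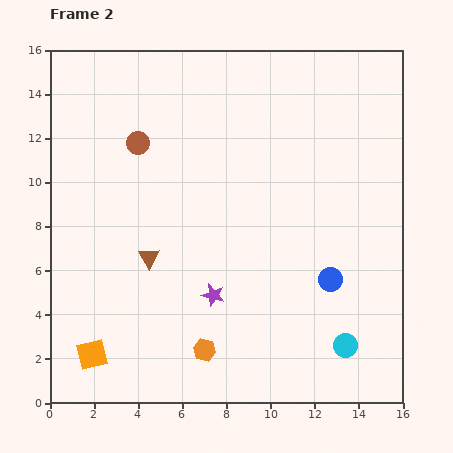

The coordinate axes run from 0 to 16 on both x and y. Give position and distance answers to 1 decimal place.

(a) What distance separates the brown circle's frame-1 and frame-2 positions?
2.6

The brown circle moved from (3.8, 14.4) to (4.0, 11.8), a distance of √(0.2² + 2.6²) ≈ 2.6.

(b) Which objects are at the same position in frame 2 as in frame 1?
none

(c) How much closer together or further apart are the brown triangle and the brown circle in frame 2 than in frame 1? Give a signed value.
-2.0

Distance in frame 1: 7.2. Distance in frame 2: 5.2.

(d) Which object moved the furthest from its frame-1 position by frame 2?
the purple star

(moved 6.2; next 5.3)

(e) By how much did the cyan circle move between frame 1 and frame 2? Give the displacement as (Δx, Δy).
(-1.0, -1.8)

The cyan circle was at (14.4, 4.4) in frame 1 and (13.4, 2.6) in frame 2.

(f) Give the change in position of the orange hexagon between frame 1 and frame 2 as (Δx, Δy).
(0.3, -1.7)

The orange hexagon was at (6.7, 4.1) in frame 1 and (7.0, 2.4) in frame 2.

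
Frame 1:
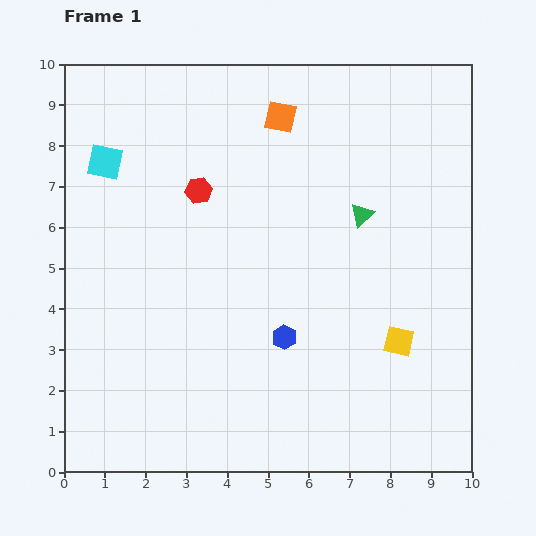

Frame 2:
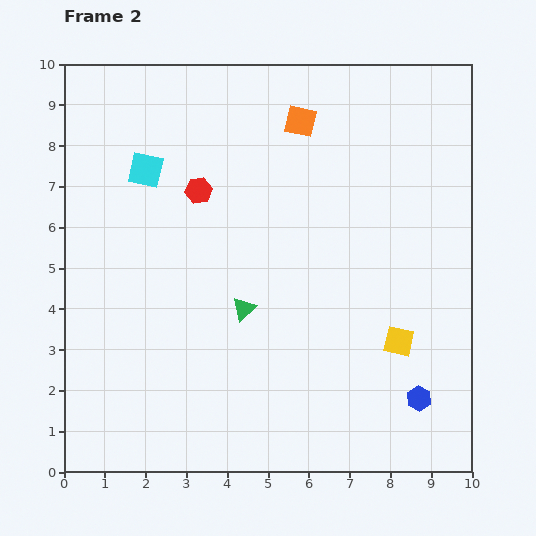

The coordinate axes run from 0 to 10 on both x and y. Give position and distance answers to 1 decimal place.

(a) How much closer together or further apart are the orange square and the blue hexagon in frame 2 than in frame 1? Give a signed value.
+2.0

Distance in frame 1: 5.4. Distance in frame 2: 7.4.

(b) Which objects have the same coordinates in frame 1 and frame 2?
the red hexagon, the yellow square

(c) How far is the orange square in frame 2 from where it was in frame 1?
0.5

The orange square moved from (5.3, 8.7) to (5.8, 8.6), a distance of √(0.5² + 0.1²) ≈ 0.5.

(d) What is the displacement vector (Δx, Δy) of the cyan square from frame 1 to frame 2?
(1.0, -0.2)

The cyan square was at (1.0, 7.6) in frame 1 and (2.0, 7.4) in frame 2.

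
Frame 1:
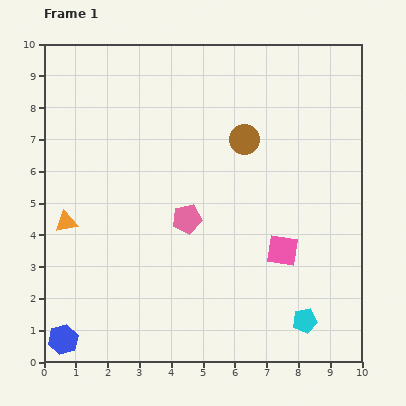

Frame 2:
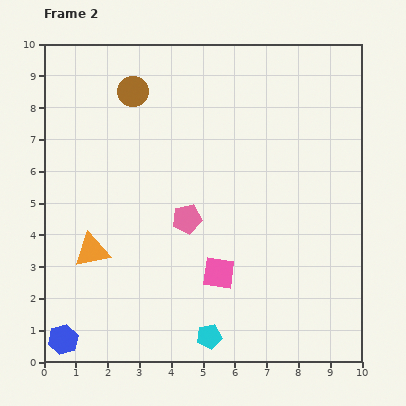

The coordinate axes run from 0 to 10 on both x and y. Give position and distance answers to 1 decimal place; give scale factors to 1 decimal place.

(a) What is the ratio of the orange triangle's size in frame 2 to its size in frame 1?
1.6×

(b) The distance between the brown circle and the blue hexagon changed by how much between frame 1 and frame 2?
-0.4

Distance in frame 1: 8.5. Distance in frame 2: 8.1.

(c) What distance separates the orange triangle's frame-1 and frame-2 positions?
1.2

The orange triangle moved from (0.7, 4.4) to (1.5, 3.5), a distance of √(0.8² + 0.9²) ≈ 1.2.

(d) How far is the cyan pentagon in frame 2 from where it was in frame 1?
3.0

The cyan pentagon moved from (8.2, 1.3) to (5.2, 0.8), a distance of √(3.0² + 0.5²) ≈ 3.0.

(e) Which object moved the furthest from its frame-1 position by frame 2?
the brown circle

(moved 3.8; next 3.0)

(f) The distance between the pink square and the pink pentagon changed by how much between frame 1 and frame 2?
-1.2

Distance in frame 1: 3.2. Distance in frame 2: 2.0.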